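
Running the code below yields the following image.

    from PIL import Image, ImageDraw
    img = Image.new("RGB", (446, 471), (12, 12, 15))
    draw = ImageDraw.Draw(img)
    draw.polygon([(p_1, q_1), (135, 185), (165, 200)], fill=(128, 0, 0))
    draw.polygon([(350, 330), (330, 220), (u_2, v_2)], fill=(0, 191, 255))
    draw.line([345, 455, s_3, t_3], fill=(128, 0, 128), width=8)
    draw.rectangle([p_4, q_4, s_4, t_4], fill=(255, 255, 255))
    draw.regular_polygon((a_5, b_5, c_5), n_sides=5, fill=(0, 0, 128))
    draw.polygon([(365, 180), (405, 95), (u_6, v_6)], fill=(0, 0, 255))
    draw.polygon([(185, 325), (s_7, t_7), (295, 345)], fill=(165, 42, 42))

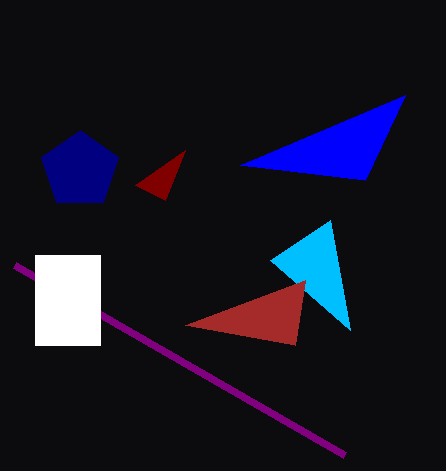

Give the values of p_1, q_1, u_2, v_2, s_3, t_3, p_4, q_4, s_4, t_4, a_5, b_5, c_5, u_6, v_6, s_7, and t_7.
p_1 = 185, q_1 = 150, u_2 = 270, v_2 = 260, s_3 = 15, t_3 = 265, p_4 = 35, q_4 = 255, s_4 = 100, t_4 = 345, a_5 = 80, b_5 = 170, c_5 = 40, u_6 = 240, v_6 = 165, s_7 = 305, t_7 = 280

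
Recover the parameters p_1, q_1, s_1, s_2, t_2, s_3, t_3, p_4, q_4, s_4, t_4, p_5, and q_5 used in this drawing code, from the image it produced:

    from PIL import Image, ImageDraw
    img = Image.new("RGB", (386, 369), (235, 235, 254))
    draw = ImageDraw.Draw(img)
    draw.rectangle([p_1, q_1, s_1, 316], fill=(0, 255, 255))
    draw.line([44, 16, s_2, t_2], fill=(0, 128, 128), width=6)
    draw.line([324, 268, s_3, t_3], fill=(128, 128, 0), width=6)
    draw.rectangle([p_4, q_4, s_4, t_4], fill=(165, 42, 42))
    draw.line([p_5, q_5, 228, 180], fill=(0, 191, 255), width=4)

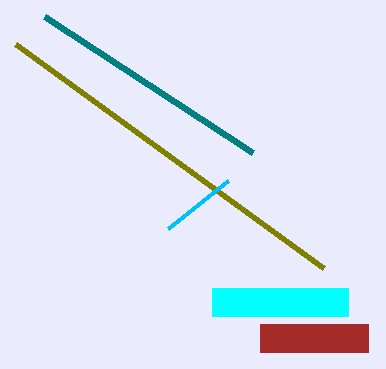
p_1 = 212
q_1 = 288
s_1 = 348
s_2 = 252
t_2 = 152
s_3 = 16
t_3 = 44
p_4 = 260
q_4 = 324
s_4 = 368
t_4 = 352
p_5 = 168
q_5 = 228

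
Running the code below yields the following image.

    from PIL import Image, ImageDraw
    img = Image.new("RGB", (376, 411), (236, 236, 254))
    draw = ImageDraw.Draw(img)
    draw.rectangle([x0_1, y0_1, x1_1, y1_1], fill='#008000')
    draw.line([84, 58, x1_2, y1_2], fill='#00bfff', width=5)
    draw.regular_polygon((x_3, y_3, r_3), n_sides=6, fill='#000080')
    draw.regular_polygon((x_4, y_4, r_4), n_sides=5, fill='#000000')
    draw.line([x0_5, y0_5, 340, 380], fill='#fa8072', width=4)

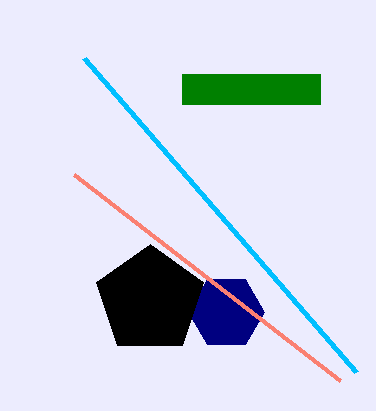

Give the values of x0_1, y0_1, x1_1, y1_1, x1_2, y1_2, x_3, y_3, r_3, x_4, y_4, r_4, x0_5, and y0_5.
x0_1 = 182; y0_1 = 74; x1_1 = 320; y1_1 = 104; x1_2 = 356; y1_2 = 372; x_3 = 226; y_3 = 312; r_3 = 38; x_4 = 150; y_4 = 300; r_4 = 56; x0_5 = 74; y0_5 = 174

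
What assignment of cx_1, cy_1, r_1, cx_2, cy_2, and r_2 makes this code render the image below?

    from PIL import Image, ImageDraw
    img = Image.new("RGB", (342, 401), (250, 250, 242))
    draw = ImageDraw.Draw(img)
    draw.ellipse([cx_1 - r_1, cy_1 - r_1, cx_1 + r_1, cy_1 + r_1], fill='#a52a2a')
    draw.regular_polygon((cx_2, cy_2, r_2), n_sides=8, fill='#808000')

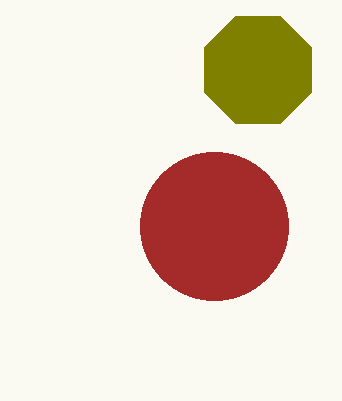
cx_1 = 214, cy_1 = 226, r_1 = 74, cx_2 = 258, cy_2 = 70, r_2 = 58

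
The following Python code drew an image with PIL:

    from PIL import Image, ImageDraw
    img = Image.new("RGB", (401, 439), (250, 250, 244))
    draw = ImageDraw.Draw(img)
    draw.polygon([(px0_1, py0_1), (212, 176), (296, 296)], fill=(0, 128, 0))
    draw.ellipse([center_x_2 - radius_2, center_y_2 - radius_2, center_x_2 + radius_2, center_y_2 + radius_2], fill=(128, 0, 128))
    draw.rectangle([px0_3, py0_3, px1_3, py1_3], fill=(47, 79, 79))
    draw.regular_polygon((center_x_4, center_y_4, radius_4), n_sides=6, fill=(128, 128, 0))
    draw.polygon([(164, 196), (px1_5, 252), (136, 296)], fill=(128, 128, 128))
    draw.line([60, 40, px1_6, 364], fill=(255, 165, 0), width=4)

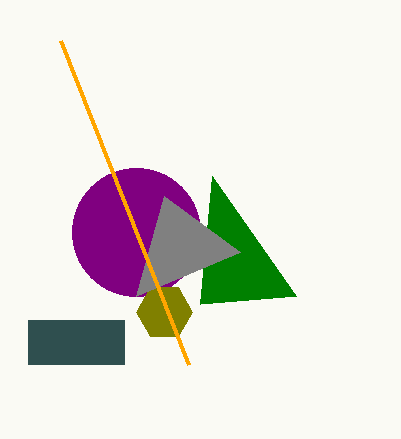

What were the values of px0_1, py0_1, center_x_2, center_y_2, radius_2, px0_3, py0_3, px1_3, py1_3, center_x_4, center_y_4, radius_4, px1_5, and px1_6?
px0_1 = 200; py0_1 = 304; center_x_2 = 136; center_y_2 = 232; radius_2 = 64; px0_3 = 28; py0_3 = 320; px1_3 = 124; py1_3 = 364; center_x_4 = 164; center_y_4 = 312; radius_4 = 28; px1_5 = 240; px1_6 = 188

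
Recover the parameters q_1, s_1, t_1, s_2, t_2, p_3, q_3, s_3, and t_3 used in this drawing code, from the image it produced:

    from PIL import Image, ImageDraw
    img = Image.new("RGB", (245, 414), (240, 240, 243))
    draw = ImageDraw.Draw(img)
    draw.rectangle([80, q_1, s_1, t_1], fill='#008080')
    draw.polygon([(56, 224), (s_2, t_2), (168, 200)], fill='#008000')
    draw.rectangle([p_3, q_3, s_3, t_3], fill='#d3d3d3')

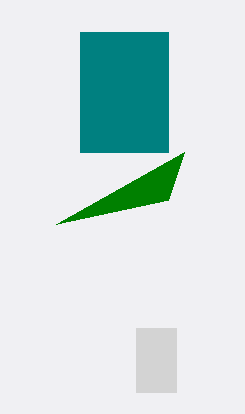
q_1 = 32; s_1 = 168; t_1 = 152; s_2 = 184; t_2 = 152; p_3 = 136; q_3 = 328; s_3 = 176; t_3 = 392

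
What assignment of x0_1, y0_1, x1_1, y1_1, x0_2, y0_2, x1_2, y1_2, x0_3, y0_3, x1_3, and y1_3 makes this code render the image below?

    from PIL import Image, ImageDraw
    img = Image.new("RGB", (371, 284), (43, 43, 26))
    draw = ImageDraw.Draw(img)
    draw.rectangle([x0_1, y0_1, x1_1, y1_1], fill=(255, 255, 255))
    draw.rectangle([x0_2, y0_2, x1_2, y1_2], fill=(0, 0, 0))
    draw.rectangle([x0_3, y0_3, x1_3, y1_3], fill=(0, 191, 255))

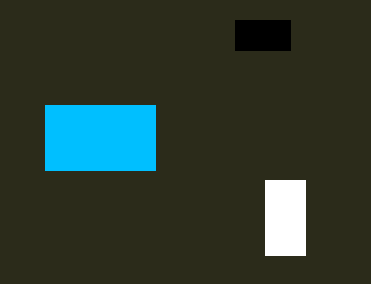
x0_1 = 265, y0_1 = 180, x1_1 = 305, y1_1 = 255, x0_2 = 235, y0_2 = 20, x1_2 = 290, y1_2 = 50, x0_3 = 45, y0_3 = 105, x1_3 = 155, y1_3 = 170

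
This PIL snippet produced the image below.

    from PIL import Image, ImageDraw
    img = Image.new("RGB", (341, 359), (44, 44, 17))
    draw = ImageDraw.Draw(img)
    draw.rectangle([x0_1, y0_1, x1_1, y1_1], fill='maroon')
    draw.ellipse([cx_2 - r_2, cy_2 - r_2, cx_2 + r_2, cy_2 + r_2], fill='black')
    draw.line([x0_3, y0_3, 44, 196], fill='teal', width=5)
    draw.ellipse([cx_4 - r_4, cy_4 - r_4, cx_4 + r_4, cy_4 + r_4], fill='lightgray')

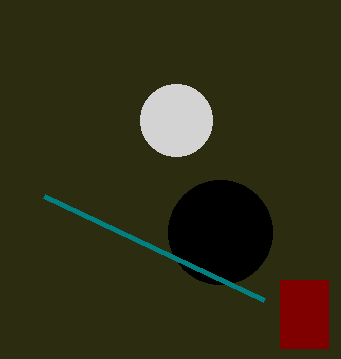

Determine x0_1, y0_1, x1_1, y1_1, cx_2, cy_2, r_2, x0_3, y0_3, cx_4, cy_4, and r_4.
x0_1 = 280; y0_1 = 280; x1_1 = 328; y1_1 = 348; cx_2 = 220; cy_2 = 232; r_2 = 52; x0_3 = 264; y0_3 = 300; cx_4 = 176; cy_4 = 120; r_4 = 36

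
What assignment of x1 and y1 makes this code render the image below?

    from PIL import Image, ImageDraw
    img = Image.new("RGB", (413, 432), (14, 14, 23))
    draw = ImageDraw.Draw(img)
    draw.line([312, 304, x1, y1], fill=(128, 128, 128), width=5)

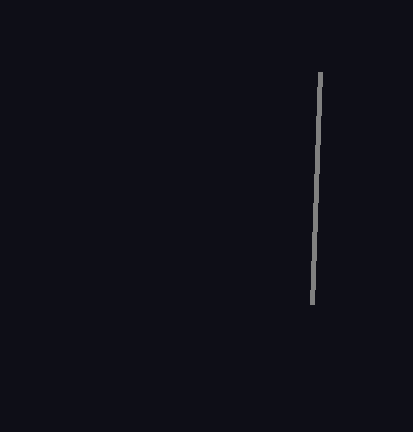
x1 = 320
y1 = 72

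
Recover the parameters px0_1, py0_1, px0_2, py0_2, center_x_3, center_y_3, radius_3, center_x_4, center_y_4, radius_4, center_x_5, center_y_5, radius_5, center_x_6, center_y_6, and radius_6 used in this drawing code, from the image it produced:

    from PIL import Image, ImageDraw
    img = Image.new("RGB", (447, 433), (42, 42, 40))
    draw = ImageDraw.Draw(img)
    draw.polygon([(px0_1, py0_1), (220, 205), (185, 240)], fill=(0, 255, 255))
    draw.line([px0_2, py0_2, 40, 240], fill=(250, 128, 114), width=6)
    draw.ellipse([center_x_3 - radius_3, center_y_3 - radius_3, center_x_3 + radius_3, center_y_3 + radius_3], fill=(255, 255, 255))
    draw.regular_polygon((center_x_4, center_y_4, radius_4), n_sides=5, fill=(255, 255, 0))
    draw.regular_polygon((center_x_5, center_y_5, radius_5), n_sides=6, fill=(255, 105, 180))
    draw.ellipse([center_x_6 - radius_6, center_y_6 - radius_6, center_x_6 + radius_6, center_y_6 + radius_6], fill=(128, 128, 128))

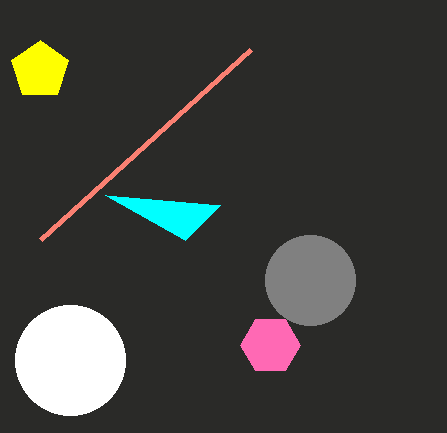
px0_1 = 105, py0_1 = 195, px0_2 = 250, py0_2 = 50, center_x_3 = 70, center_y_3 = 360, radius_3 = 55, center_x_4 = 40, center_y_4 = 70, radius_4 = 30, center_x_5 = 270, center_y_5 = 345, radius_5 = 30, center_x_6 = 310, center_y_6 = 280, radius_6 = 45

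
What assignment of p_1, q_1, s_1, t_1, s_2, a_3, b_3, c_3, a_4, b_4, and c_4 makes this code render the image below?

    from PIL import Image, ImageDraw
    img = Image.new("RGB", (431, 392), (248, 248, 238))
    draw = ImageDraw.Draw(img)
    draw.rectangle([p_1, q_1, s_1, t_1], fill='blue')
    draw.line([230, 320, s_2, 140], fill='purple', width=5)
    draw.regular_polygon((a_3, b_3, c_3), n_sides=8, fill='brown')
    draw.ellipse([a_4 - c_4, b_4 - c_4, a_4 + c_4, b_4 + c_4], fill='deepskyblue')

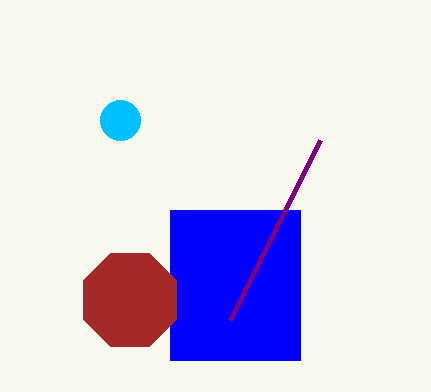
p_1 = 170
q_1 = 210
s_1 = 300
t_1 = 360
s_2 = 320
a_3 = 130
b_3 = 300
c_3 = 50
a_4 = 120
b_4 = 120
c_4 = 20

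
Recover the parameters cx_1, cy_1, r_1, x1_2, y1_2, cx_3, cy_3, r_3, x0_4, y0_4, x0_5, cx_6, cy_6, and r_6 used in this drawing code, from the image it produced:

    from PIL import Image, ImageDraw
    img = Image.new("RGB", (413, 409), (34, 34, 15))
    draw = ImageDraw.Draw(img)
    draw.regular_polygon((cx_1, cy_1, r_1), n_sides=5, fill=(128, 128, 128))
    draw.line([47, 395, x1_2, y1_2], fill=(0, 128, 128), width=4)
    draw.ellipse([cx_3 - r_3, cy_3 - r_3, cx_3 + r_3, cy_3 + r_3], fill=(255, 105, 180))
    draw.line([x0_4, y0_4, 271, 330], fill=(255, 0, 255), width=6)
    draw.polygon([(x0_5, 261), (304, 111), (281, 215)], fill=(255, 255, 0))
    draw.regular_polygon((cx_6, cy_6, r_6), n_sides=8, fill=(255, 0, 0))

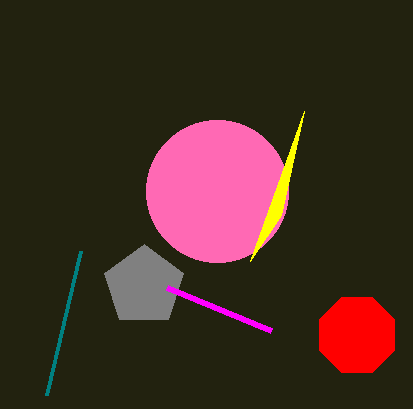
cx_1 = 144, cy_1 = 286, r_1 = 42, x1_2 = 81, y1_2 = 251, cx_3 = 217, cy_3 = 191, r_3 = 71, x0_4 = 167, y0_4 = 287, x0_5 = 250, cx_6 = 357, cy_6 = 335, r_6 = 41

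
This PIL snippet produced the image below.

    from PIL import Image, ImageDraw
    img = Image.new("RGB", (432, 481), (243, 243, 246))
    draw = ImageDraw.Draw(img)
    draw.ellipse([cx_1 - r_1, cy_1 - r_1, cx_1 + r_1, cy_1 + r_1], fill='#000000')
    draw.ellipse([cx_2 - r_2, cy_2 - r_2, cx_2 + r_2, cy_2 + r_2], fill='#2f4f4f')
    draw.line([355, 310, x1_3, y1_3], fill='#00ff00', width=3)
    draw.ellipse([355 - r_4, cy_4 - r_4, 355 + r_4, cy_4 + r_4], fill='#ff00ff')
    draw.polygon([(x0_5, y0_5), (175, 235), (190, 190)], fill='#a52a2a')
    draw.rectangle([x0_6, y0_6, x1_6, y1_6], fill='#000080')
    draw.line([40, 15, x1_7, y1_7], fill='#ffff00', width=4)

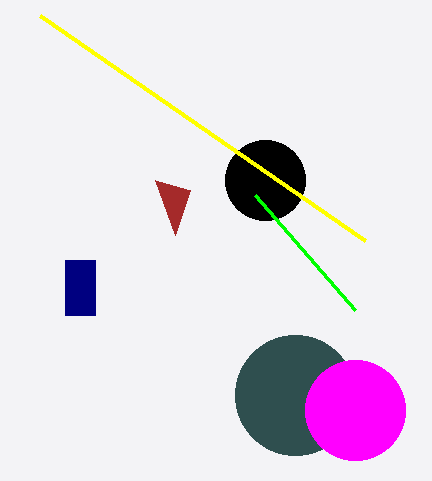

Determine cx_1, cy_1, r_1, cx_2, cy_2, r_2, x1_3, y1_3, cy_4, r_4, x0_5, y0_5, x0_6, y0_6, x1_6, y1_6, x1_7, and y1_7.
cx_1 = 265, cy_1 = 180, r_1 = 40, cx_2 = 295, cy_2 = 395, r_2 = 60, x1_3 = 255, y1_3 = 195, cy_4 = 410, r_4 = 50, x0_5 = 155, y0_5 = 180, x0_6 = 65, y0_6 = 260, x1_6 = 95, y1_6 = 315, x1_7 = 365, y1_7 = 240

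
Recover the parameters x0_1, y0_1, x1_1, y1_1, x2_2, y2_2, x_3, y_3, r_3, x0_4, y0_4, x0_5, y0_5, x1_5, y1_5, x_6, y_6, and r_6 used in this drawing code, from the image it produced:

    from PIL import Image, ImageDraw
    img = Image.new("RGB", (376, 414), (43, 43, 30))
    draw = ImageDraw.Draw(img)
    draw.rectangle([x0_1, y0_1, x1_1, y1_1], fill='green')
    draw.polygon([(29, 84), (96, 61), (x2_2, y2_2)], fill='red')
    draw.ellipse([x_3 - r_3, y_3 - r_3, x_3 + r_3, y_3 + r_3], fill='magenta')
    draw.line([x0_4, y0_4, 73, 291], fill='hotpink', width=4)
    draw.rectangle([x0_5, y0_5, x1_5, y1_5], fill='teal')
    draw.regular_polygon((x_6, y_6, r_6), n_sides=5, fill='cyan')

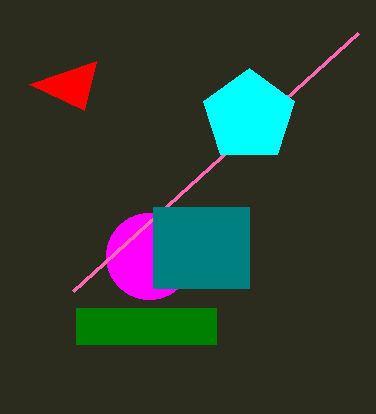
x0_1 = 76; y0_1 = 308; x1_1 = 216; y1_1 = 344; x2_2 = 84; y2_2 = 110; x_3 = 149; y_3 = 256; r_3 = 43; x0_4 = 358; y0_4 = 33; x0_5 = 153; y0_5 = 207; x1_5 = 249; y1_5 = 288; x_6 = 249; y_6 = 116; r_6 = 48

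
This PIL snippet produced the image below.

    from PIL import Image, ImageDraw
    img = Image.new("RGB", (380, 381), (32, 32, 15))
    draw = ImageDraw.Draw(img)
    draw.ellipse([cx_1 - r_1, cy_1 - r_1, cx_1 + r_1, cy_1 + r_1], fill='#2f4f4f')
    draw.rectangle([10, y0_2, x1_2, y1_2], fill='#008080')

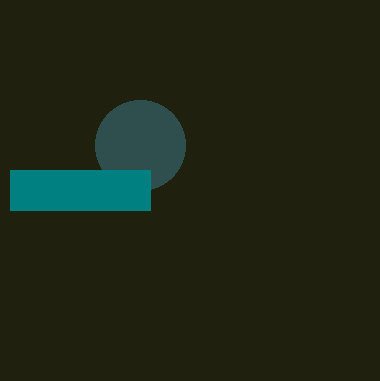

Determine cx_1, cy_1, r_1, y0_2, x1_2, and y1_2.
cx_1 = 140; cy_1 = 145; r_1 = 45; y0_2 = 170; x1_2 = 150; y1_2 = 210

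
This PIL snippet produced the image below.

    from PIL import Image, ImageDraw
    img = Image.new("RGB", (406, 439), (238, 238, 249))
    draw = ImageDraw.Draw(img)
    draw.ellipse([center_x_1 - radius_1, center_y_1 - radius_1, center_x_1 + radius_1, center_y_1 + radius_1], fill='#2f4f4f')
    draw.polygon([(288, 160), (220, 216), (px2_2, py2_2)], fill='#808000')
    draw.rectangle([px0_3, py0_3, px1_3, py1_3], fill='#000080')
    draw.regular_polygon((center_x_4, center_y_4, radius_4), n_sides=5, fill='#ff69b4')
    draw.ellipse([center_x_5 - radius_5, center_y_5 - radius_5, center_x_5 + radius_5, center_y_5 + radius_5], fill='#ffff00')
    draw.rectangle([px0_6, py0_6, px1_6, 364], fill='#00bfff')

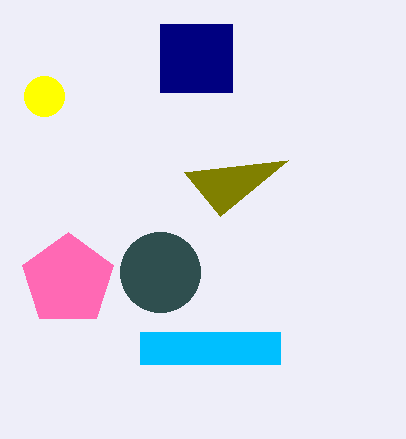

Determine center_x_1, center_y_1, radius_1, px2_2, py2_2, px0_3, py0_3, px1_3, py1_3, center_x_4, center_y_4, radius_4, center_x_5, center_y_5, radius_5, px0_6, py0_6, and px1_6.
center_x_1 = 160, center_y_1 = 272, radius_1 = 40, px2_2 = 184, py2_2 = 172, px0_3 = 160, py0_3 = 24, px1_3 = 232, py1_3 = 92, center_x_4 = 68, center_y_4 = 280, radius_4 = 48, center_x_5 = 44, center_y_5 = 96, radius_5 = 20, px0_6 = 140, py0_6 = 332, px1_6 = 280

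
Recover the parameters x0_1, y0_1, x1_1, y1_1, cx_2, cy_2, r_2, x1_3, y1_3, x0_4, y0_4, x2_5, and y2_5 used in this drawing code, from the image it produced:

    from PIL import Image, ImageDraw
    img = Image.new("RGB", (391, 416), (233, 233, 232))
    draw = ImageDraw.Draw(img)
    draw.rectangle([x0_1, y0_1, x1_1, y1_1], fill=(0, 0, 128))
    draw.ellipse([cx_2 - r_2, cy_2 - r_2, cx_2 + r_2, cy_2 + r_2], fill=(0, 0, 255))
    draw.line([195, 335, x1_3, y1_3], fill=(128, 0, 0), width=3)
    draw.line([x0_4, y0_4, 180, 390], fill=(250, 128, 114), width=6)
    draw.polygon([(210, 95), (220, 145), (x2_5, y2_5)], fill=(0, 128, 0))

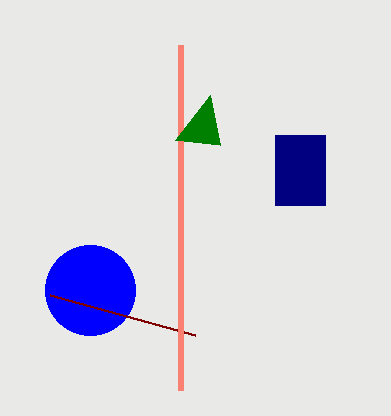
x0_1 = 275, y0_1 = 135, x1_1 = 325, y1_1 = 205, cx_2 = 90, cy_2 = 290, r_2 = 45, x1_3 = 50, y1_3 = 295, x0_4 = 180, y0_4 = 45, x2_5 = 175, y2_5 = 140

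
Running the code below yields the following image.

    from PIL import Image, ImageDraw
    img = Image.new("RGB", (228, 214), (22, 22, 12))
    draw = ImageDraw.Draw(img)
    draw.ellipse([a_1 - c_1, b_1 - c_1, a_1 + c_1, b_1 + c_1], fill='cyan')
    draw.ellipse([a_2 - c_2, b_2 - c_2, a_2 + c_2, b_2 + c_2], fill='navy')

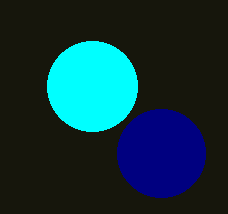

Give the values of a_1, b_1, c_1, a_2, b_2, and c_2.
a_1 = 92, b_1 = 86, c_1 = 45, a_2 = 161, b_2 = 153, c_2 = 44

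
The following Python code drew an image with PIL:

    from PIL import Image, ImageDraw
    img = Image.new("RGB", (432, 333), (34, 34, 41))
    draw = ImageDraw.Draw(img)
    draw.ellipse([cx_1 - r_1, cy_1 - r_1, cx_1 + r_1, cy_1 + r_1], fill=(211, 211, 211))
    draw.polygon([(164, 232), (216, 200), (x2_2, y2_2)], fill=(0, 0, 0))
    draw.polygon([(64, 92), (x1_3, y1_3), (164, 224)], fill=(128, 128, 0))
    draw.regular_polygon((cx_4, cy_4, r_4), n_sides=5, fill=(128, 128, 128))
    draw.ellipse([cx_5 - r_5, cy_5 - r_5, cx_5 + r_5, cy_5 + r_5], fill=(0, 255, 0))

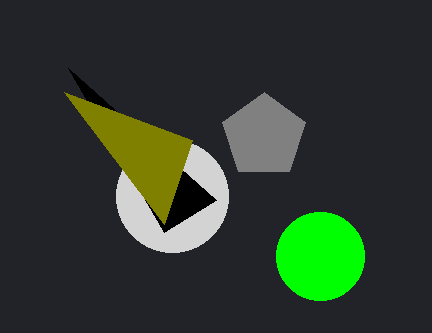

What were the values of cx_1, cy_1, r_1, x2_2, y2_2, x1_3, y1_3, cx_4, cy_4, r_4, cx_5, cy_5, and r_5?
cx_1 = 172; cy_1 = 196; r_1 = 56; x2_2 = 68; y2_2 = 68; x1_3 = 192; y1_3 = 140; cx_4 = 264; cy_4 = 136; r_4 = 44; cx_5 = 320; cy_5 = 256; r_5 = 44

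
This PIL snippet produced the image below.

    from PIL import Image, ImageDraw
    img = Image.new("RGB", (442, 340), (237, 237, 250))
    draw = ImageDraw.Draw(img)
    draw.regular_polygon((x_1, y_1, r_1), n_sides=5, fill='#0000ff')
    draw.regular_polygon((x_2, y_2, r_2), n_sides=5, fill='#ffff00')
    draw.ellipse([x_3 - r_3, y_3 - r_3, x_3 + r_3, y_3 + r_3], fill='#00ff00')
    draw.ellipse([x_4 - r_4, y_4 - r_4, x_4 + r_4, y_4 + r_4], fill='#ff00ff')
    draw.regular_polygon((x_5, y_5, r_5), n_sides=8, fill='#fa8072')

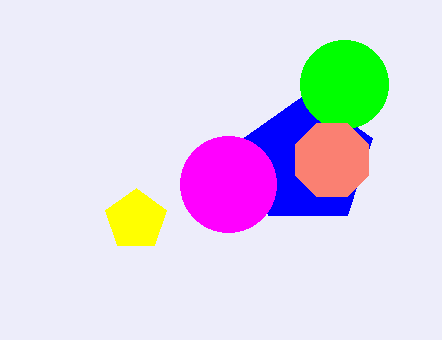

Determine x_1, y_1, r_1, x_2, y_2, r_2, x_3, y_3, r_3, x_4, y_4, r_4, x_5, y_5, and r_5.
x_1 = 308; y_1 = 160; r_1 = 68; x_2 = 136; y_2 = 220; r_2 = 32; x_3 = 344; y_3 = 84; r_3 = 44; x_4 = 228; y_4 = 184; r_4 = 48; x_5 = 332; y_5 = 160; r_5 = 40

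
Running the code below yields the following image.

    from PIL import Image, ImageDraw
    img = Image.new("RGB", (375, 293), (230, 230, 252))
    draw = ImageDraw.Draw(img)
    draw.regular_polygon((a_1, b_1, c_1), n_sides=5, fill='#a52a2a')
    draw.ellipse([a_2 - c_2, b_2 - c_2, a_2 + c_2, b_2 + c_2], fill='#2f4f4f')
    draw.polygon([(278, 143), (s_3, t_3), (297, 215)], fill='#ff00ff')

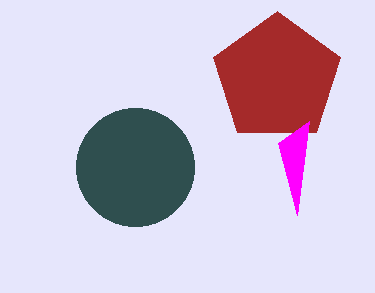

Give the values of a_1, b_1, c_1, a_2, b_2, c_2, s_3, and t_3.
a_1 = 277
b_1 = 78
c_1 = 67
a_2 = 135
b_2 = 167
c_2 = 59
s_3 = 309
t_3 = 121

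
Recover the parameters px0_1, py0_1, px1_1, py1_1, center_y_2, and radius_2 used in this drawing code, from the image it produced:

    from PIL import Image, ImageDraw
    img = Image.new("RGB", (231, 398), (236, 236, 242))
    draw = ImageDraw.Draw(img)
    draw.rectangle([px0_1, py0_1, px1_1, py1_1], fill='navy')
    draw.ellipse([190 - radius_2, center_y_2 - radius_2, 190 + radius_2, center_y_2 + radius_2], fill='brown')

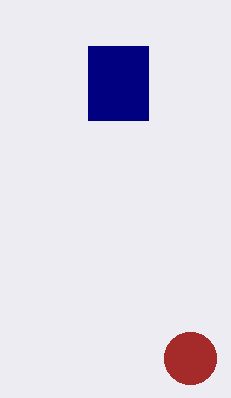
px0_1 = 88, py0_1 = 46, px1_1 = 148, py1_1 = 120, center_y_2 = 358, radius_2 = 26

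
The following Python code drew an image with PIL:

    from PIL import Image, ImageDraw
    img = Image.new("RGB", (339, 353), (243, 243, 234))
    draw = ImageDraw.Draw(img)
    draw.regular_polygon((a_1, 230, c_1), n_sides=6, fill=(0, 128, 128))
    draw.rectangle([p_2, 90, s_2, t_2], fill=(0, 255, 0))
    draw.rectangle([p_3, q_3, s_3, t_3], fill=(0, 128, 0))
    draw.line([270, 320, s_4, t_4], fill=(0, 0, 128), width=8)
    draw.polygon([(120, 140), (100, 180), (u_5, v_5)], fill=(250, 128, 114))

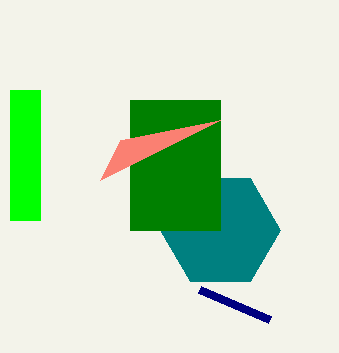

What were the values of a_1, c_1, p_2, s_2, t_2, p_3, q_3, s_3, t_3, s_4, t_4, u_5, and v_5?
a_1 = 220; c_1 = 60; p_2 = 10; s_2 = 40; t_2 = 220; p_3 = 130; q_3 = 100; s_3 = 220; t_3 = 230; s_4 = 200; t_4 = 290; u_5 = 220; v_5 = 120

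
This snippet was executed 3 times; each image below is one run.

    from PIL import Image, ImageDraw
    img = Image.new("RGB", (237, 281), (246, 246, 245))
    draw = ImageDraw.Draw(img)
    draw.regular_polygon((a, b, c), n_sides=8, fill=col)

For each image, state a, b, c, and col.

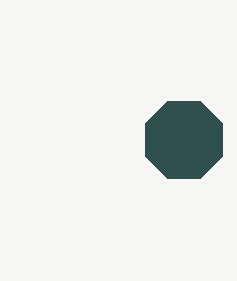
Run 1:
a = 184, b = 140, c = 42, col = 'darkslategray'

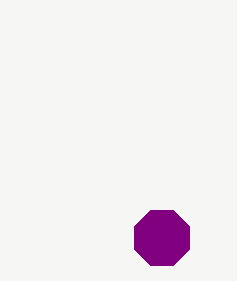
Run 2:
a = 162; b = 238; c = 30; col = 'purple'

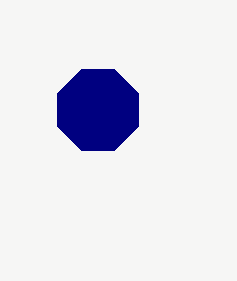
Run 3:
a = 98; b = 110; c = 44; col = 'navy'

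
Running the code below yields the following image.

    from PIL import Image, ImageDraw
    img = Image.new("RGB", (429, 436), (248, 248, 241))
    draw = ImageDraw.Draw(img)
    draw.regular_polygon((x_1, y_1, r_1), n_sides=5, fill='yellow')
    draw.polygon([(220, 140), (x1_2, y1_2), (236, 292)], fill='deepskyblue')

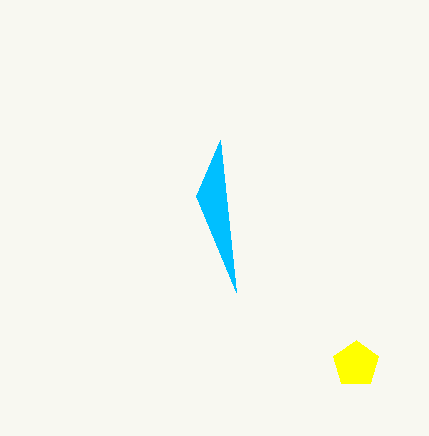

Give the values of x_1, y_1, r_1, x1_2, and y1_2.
x_1 = 356; y_1 = 364; r_1 = 24; x1_2 = 196; y1_2 = 196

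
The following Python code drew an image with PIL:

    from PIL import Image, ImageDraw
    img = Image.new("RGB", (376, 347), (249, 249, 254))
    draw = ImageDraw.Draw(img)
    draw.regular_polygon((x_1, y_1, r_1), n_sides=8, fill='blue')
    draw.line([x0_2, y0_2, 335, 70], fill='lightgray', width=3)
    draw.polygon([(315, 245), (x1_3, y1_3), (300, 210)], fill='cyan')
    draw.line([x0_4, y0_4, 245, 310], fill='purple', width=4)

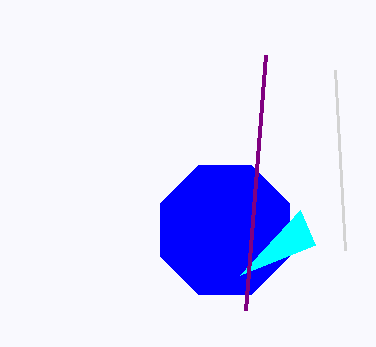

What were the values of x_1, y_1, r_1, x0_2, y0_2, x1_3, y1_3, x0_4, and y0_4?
x_1 = 225; y_1 = 230; r_1 = 70; x0_2 = 345; y0_2 = 250; x1_3 = 240; y1_3 = 275; x0_4 = 265; y0_4 = 55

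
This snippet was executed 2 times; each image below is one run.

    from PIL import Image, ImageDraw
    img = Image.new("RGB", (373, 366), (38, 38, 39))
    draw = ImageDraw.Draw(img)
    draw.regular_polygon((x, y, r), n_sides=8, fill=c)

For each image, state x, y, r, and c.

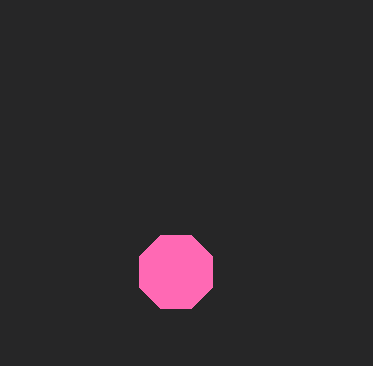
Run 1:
x = 176
y = 272
r = 40
c = 'hotpink'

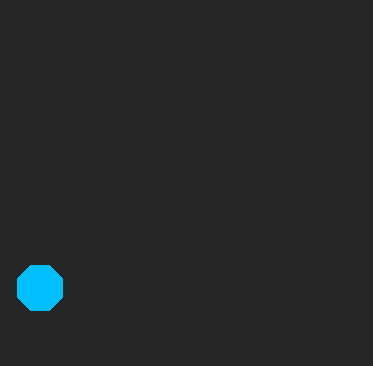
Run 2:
x = 40, y = 288, r = 24, c = 'deepskyblue'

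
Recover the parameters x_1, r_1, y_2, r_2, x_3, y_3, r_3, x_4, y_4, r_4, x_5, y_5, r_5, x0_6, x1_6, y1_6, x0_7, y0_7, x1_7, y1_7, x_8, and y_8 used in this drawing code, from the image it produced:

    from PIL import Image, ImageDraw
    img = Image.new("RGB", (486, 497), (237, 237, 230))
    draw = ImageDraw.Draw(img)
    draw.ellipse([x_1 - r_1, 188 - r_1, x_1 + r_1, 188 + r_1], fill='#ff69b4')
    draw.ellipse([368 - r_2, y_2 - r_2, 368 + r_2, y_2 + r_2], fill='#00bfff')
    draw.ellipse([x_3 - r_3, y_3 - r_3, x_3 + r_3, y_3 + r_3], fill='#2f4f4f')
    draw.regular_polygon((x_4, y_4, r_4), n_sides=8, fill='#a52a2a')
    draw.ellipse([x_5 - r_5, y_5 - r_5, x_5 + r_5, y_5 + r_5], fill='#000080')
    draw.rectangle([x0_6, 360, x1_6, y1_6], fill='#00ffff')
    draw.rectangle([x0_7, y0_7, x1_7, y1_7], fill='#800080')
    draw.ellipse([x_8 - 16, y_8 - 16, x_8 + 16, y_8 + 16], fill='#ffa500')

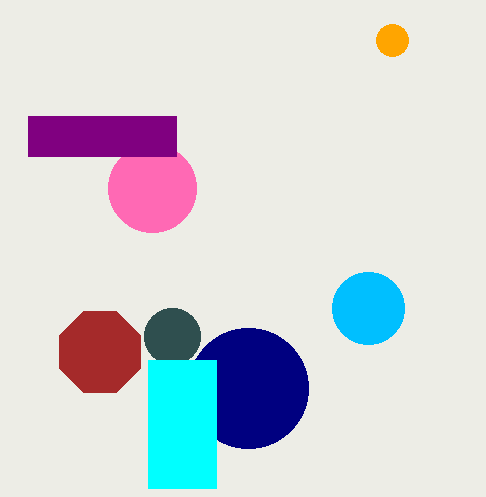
x_1 = 152, r_1 = 44, y_2 = 308, r_2 = 36, x_3 = 172, y_3 = 336, r_3 = 28, x_4 = 100, y_4 = 352, r_4 = 44, x_5 = 248, y_5 = 388, r_5 = 60, x0_6 = 148, x1_6 = 216, y1_6 = 488, x0_7 = 28, y0_7 = 116, x1_7 = 176, y1_7 = 156, x_8 = 392, y_8 = 40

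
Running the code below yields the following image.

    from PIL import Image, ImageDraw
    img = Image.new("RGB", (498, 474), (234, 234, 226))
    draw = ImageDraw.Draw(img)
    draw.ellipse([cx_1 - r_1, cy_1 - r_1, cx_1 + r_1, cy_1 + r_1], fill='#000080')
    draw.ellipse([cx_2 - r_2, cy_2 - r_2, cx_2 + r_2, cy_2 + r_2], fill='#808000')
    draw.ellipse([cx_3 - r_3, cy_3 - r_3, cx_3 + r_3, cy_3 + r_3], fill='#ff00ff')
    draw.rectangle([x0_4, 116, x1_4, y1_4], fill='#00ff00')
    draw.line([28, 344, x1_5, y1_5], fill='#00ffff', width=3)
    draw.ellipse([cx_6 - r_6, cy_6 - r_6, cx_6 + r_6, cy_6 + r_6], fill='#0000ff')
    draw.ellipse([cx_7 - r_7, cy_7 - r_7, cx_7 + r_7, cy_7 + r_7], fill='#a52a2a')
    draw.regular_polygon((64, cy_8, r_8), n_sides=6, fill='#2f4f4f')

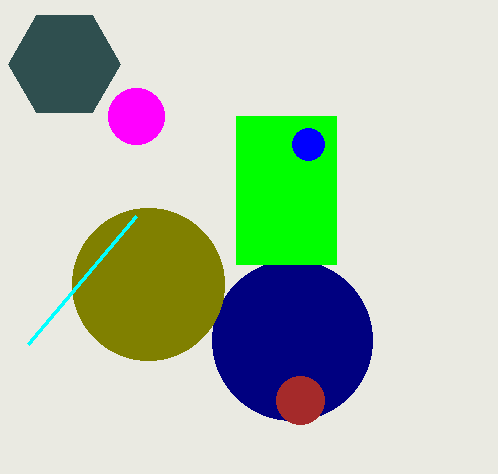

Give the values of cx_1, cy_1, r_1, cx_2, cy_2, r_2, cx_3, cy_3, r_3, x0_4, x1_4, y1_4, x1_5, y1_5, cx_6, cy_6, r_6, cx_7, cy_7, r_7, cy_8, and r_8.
cx_1 = 292
cy_1 = 340
r_1 = 80
cx_2 = 148
cy_2 = 284
r_2 = 76
cx_3 = 136
cy_3 = 116
r_3 = 28
x0_4 = 236
x1_4 = 336
y1_4 = 264
x1_5 = 136
y1_5 = 216
cx_6 = 308
cy_6 = 144
r_6 = 16
cx_7 = 300
cy_7 = 400
r_7 = 24
cy_8 = 64
r_8 = 56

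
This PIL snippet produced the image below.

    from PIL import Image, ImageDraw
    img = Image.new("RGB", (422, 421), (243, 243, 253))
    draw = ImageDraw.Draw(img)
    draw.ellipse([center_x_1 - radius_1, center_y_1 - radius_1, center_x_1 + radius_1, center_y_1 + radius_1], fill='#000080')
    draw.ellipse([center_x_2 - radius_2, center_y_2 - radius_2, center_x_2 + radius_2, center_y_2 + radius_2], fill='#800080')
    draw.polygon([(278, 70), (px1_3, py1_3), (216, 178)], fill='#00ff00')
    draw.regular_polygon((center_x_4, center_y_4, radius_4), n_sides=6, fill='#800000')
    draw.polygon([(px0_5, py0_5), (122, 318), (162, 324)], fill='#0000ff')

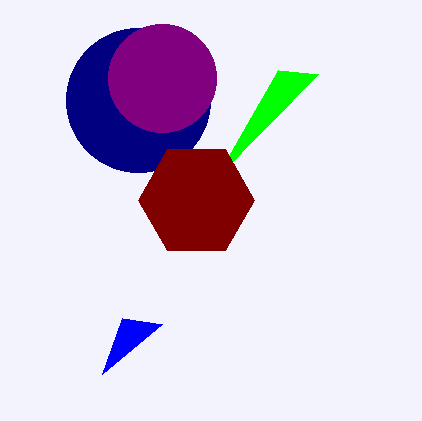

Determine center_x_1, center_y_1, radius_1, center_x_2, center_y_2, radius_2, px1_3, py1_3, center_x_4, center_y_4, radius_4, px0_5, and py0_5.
center_x_1 = 138, center_y_1 = 100, radius_1 = 72, center_x_2 = 162, center_y_2 = 78, radius_2 = 54, px1_3 = 318, py1_3 = 74, center_x_4 = 196, center_y_4 = 200, radius_4 = 58, px0_5 = 102, py0_5 = 374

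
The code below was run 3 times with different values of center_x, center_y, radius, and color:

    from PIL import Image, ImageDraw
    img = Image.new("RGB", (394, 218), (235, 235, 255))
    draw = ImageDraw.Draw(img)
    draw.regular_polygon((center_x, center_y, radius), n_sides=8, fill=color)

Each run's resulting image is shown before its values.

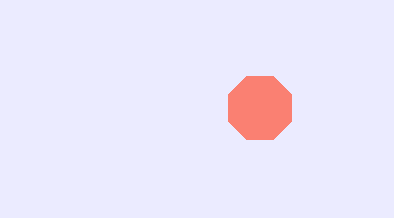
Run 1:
center_x = 260, center_y = 108, radius = 34, color = 'salmon'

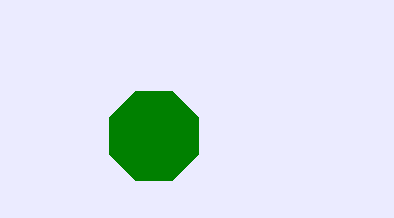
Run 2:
center_x = 154; center_y = 136; radius = 48; color = 'green'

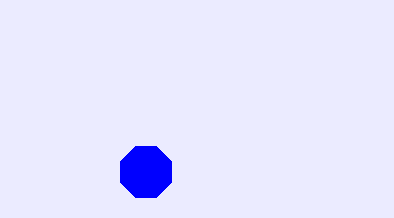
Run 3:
center_x = 146, center_y = 172, radius = 28, color = 'blue'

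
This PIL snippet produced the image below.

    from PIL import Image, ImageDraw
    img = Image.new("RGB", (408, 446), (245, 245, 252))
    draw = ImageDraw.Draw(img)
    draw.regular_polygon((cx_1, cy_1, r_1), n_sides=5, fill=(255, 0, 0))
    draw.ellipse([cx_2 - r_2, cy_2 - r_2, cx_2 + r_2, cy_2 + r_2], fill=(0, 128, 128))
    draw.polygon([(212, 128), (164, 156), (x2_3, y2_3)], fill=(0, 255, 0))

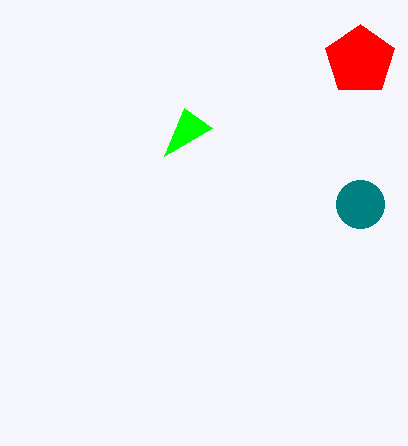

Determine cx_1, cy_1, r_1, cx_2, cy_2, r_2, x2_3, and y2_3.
cx_1 = 360, cy_1 = 60, r_1 = 36, cx_2 = 360, cy_2 = 204, r_2 = 24, x2_3 = 184, y2_3 = 108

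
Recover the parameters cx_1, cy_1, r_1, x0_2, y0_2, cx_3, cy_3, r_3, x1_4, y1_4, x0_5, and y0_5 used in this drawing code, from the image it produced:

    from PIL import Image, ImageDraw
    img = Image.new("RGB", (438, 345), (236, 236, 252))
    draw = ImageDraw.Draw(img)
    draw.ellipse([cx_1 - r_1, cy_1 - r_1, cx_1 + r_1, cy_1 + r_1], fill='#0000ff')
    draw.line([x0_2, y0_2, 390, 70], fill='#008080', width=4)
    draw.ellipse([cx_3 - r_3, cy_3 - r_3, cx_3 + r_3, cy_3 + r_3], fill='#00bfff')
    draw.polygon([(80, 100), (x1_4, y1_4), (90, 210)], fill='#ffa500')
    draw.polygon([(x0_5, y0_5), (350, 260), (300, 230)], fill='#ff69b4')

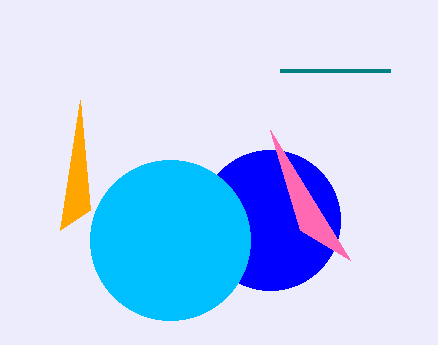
cx_1 = 270, cy_1 = 220, r_1 = 70, x0_2 = 280, y0_2 = 70, cx_3 = 170, cy_3 = 240, r_3 = 80, x1_4 = 60, y1_4 = 230, x0_5 = 270, y0_5 = 130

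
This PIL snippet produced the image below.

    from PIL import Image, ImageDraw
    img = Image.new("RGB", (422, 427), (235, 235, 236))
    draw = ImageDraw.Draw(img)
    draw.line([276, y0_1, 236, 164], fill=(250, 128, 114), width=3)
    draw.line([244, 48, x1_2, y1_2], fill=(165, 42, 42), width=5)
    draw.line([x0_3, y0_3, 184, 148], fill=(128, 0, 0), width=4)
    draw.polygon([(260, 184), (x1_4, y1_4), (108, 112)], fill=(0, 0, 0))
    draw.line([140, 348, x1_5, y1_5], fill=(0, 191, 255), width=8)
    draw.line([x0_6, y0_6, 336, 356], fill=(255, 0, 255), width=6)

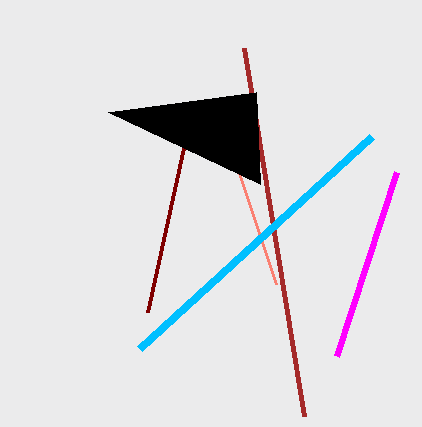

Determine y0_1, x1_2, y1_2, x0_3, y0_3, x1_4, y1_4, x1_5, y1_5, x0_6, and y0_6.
y0_1 = 284
x1_2 = 304
y1_2 = 416
x0_3 = 148
y0_3 = 312
x1_4 = 256
y1_4 = 92
x1_5 = 372
y1_5 = 136
x0_6 = 396
y0_6 = 172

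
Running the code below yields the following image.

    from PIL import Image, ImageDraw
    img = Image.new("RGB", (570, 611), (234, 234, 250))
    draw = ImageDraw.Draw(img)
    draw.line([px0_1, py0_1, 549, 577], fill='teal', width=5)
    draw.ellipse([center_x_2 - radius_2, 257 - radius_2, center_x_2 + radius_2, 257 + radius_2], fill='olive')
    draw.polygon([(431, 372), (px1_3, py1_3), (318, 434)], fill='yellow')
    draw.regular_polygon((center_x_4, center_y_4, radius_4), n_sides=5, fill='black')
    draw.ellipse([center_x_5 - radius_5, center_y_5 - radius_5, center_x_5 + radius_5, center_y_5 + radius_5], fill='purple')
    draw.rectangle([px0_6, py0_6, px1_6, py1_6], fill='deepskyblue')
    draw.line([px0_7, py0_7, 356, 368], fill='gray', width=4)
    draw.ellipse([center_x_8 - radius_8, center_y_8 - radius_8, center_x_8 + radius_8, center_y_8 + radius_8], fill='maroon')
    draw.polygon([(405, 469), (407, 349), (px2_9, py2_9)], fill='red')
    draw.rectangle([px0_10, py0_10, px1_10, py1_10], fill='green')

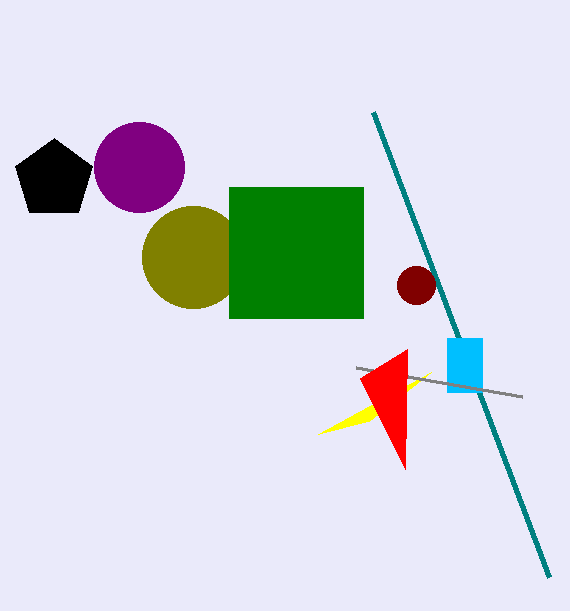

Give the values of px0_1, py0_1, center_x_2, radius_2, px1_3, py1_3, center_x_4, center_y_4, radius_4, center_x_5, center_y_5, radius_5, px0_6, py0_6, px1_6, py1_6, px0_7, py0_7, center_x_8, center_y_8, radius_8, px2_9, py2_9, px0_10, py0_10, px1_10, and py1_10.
px0_1 = 373, py0_1 = 112, center_x_2 = 193, radius_2 = 51, px1_3 = 369, py1_3 = 421, center_x_4 = 54, center_y_4 = 179, radius_4 = 41, center_x_5 = 139, center_y_5 = 167, radius_5 = 45, px0_6 = 447, py0_6 = 338, px1_6 = 482, py1_6 = 392, px0_7 = 522, py0_7 = 397, center_x_8 = 416, center_y_8 = 285, radius_8 = 19, px2_9 = 360, py2_9 = 378, px0_10 = 229, py0_10 = 187, px1_10 = 363, py1_10 = 318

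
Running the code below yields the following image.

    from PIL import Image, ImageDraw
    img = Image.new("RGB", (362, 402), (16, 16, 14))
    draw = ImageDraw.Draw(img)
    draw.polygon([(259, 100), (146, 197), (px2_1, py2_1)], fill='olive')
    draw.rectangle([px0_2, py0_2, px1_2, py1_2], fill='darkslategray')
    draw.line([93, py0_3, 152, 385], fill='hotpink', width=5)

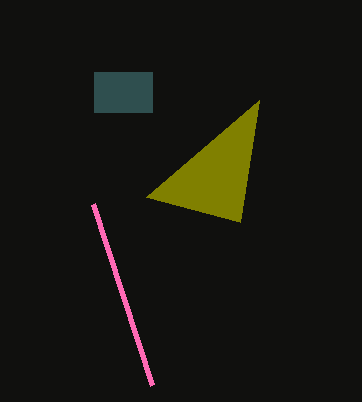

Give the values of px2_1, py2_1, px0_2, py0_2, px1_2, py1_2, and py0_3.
px2_1 = 240, py2_1 = 222, px0_2 = 94, py0_2 = 72, px1_2 = 152, py1_2 = 112, py0_3 = 204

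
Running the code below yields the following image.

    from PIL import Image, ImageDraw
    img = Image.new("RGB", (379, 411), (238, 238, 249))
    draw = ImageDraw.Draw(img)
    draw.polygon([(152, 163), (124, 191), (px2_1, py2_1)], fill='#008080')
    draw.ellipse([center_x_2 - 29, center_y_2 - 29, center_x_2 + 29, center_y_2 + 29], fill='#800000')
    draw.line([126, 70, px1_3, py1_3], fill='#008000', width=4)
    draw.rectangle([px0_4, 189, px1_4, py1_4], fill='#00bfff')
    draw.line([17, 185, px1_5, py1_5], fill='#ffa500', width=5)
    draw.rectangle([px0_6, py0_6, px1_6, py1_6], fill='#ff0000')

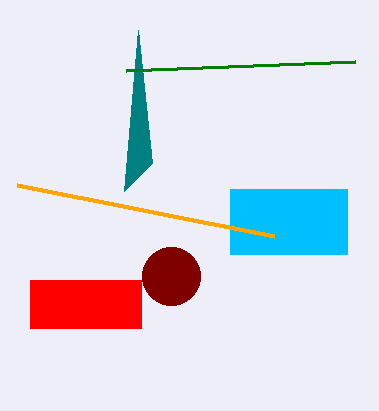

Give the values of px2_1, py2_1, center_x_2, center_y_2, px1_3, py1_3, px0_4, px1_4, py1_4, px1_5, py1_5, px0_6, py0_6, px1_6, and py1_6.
px2_1 = 138
py2_1 = 30
center_x_2 = 171
center_y_2 = 276
px1_3 = 355
py1_3 = 61
px0_4 = 230
px1_4 = 347
py1_4 = 254
px1_5 = 274
py1_5 = 236
px0_6 = 30
py0_6 = 280
px1_6 = 141
py1_6 = 328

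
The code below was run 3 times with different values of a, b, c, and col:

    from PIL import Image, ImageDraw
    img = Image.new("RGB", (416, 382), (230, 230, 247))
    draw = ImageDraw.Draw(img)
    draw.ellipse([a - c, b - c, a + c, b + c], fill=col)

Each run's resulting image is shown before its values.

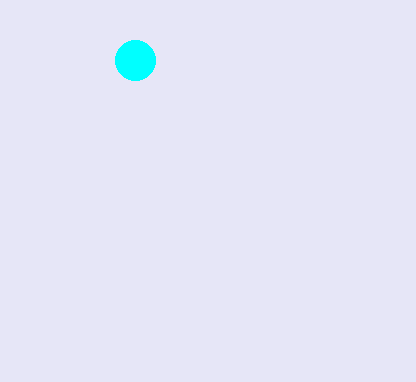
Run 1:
a = 135
b = 60
c = 20
col = 'cyan'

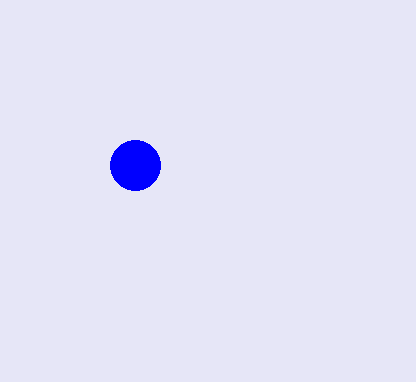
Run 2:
a = 135; b = 165; c = 25; col = 'blue'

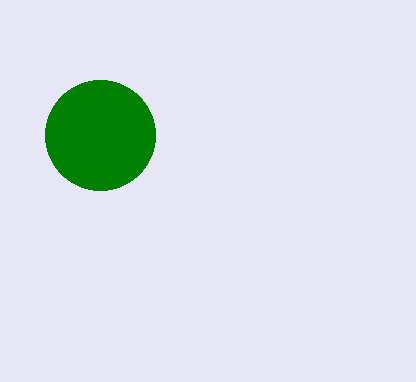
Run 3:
a = 100; b = 135; c = 55; col = 'green'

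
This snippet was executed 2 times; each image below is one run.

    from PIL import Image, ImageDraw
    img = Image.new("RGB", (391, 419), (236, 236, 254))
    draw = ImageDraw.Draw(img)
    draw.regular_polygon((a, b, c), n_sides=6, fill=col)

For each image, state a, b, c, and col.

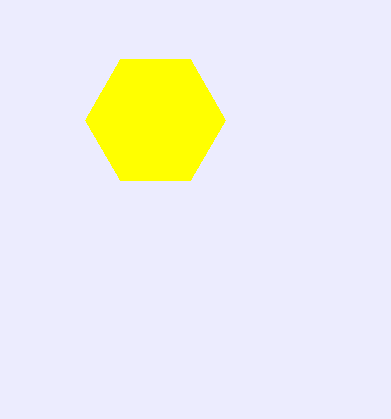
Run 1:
a = 155
b = 120
c = 70
col = 'yellow'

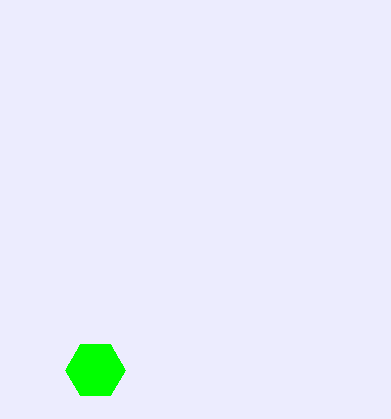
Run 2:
a = 95, b = 370, c = 30, col = 'lime'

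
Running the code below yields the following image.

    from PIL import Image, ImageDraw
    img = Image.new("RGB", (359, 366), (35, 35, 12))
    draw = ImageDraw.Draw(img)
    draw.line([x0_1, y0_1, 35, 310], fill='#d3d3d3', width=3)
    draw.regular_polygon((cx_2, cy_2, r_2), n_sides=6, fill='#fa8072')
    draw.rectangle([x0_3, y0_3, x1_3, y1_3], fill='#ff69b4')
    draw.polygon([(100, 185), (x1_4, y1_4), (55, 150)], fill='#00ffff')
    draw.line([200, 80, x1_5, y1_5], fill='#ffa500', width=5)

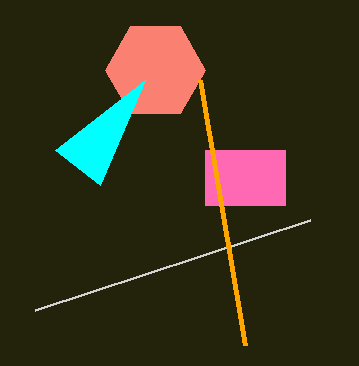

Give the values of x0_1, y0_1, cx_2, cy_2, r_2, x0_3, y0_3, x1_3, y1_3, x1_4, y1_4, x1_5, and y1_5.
x0_1 = 310; y0_1 = 220; cx_2 = 155; cy_2 = 70; r_2 = 50; x0_3 = 205; y0_3 = 150; x1_3 = 285; y1_3 = 205; x1_4 = 145; y1_4 = 80; x1_5 = 245; y1_5 = 345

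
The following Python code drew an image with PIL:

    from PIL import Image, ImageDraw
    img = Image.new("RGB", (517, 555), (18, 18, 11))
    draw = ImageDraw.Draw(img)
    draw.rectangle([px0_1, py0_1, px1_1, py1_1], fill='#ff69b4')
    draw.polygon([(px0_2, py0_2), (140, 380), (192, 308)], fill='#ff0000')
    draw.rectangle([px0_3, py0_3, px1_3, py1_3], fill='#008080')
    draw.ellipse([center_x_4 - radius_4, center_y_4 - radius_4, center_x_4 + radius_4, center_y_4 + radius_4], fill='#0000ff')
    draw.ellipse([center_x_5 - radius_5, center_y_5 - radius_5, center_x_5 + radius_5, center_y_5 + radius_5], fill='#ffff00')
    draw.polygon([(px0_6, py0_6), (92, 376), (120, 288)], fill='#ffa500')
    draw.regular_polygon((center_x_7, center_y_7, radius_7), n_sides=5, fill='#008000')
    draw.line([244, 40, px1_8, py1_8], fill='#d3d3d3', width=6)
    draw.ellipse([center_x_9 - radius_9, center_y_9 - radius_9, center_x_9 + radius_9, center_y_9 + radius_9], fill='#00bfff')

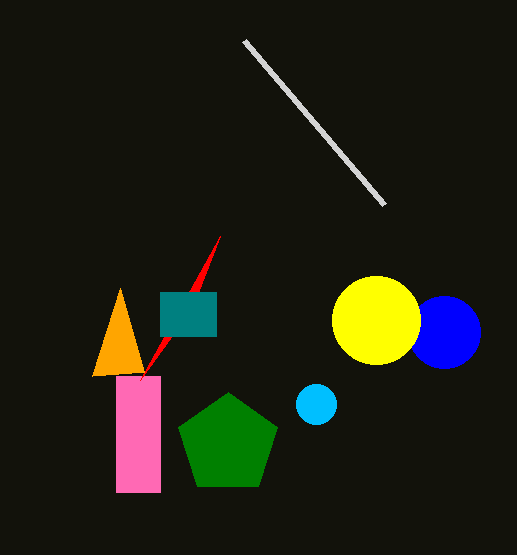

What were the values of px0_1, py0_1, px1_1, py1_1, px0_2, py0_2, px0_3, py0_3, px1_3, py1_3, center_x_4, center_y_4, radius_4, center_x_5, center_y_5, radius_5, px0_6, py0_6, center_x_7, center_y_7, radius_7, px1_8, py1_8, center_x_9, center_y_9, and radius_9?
px0_1 = 116; py0_1 = 376; px1_1 = 160; py1_1 = 492; px0_2 = 220; py0_2 = 236; px0_3 = 160; py0_3 = 292; px1_3 = 216; py1_3 = 336; center_x_4 = 444; center_y_4 = 332; radius_4 = 36; center_x_5 = 376; center_y_5 = 320; radius_5 = 44; px0_6 = 144; py0_6 = 372; center_x_7 = 228; center_y_7 = 444; radius_7 = 52; px1_8 = 384; py1_8 = 204; center_x_9 = 316; center_y_9 = 404; radius_9 = 20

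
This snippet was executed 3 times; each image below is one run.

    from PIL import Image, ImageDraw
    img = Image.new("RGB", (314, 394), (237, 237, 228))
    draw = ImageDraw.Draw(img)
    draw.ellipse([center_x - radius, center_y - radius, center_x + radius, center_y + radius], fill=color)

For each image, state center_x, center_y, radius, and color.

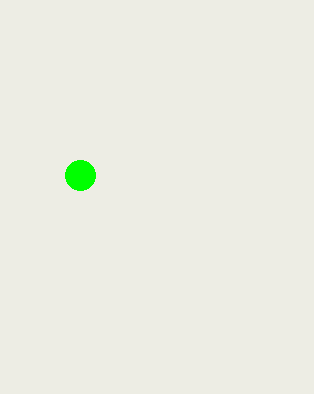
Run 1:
center_x = 80
center_y = 175
radius = 15
color = 'lime'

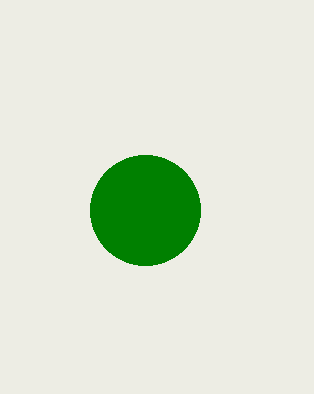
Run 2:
center_x = 145
center_y = 210
radius = 55
color = 'green'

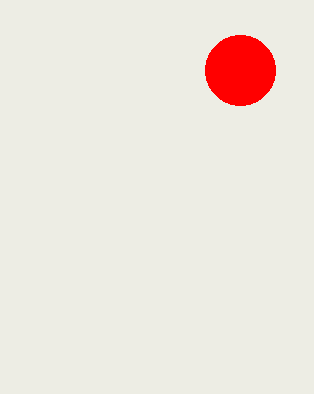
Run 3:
center_x = 240, center_y = 70, radius = 35, color = 'red'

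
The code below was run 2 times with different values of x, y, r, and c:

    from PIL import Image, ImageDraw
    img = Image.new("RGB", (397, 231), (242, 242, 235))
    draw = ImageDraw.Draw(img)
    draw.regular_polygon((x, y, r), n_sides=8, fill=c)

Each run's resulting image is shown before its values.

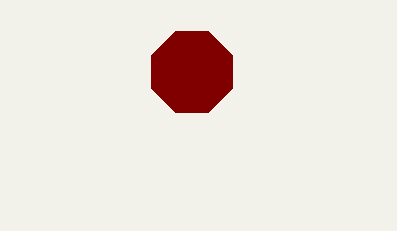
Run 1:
x = 192, y = 72, r = 44, c = 'maroon'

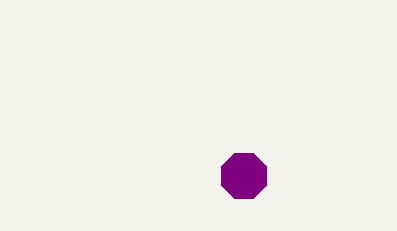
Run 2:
x = 244, y = 176, r = 24, c = 'purple'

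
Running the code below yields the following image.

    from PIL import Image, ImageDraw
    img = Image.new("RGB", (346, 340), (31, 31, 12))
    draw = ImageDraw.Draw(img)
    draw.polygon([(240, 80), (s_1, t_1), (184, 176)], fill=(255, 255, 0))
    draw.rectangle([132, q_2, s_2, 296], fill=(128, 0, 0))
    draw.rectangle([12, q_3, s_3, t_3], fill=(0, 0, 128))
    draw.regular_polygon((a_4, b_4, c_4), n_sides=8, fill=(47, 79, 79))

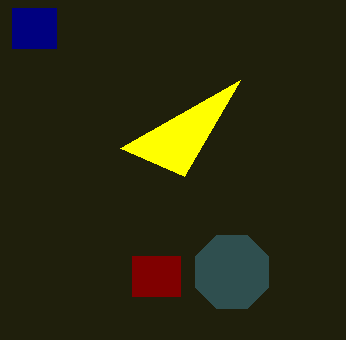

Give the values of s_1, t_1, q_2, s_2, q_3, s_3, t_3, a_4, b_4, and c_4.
s_1 = 120
t_1 = 148
q_2 = 256
s_2 = 180
q_3 = 8
s_3 = 56
t_3 = 48
a_4 = 232
b_4 = 272
c_4 = 40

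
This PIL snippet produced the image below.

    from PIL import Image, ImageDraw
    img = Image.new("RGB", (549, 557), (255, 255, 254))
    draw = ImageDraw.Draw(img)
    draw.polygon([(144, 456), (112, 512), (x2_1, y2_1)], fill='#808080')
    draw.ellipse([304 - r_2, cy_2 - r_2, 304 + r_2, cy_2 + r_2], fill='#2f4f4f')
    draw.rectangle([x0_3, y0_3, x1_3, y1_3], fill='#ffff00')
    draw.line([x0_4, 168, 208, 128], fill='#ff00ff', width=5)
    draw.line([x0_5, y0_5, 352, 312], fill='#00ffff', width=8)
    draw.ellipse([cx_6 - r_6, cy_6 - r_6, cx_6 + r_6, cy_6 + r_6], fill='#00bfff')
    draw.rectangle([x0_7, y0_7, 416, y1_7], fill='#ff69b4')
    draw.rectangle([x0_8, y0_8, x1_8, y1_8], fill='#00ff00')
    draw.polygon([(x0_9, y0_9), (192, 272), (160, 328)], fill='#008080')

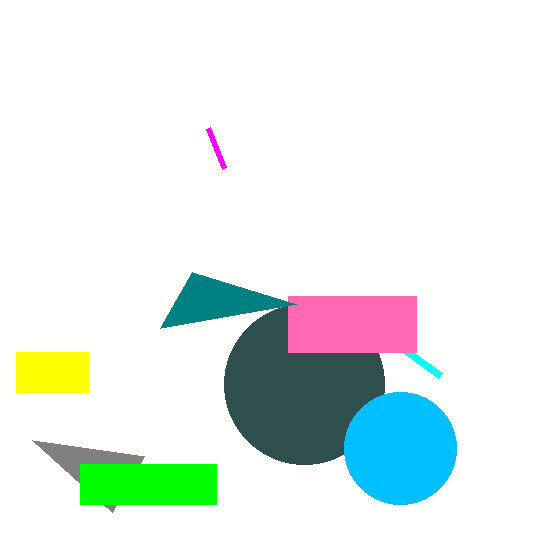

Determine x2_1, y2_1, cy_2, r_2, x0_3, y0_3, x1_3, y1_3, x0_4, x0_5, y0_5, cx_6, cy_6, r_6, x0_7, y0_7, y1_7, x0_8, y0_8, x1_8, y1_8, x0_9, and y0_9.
x2_1 = 32, y2_1 = 440, cy_2 = 384, r_2 = 80, x0_3 = 16, y0_3 = 352, x1_3 = 88, y1_3 = 392, x0_4 = 224, x0_5 = 440, y0_5 = 376, cx_6 = 400, cy_6 = 448, r_6 = 56, x0_7 = 288, y0_7 = 296, y1_7 = 352, x0_8 = 80, y0_8 = 464, x1_8 = 216, y1_8 = 504, x0_9 = 296, y0_9 = 304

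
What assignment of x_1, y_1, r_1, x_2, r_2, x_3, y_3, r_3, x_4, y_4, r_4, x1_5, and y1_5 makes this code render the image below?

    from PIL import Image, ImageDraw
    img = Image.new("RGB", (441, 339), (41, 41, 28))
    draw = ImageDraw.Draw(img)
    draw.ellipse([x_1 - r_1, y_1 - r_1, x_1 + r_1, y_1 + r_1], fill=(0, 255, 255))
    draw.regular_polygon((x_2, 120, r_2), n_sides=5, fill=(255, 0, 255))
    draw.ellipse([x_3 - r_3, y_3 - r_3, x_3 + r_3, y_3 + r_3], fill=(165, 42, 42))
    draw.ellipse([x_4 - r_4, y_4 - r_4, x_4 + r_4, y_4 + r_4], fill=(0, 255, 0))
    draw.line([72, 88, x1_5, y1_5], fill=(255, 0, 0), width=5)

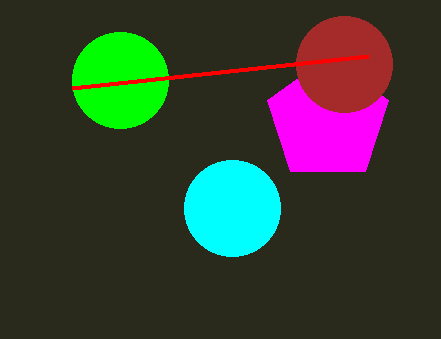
x_1 = 232
y_1 = 208
r_1 = 48
x_2 = 328
r_2 = 64
x_3 = 344
y_3 = 64
r_3 = 48
x_4 = 120
y_4 = 80
r_4 = 48
x1_5 = 368
y1_5 = 56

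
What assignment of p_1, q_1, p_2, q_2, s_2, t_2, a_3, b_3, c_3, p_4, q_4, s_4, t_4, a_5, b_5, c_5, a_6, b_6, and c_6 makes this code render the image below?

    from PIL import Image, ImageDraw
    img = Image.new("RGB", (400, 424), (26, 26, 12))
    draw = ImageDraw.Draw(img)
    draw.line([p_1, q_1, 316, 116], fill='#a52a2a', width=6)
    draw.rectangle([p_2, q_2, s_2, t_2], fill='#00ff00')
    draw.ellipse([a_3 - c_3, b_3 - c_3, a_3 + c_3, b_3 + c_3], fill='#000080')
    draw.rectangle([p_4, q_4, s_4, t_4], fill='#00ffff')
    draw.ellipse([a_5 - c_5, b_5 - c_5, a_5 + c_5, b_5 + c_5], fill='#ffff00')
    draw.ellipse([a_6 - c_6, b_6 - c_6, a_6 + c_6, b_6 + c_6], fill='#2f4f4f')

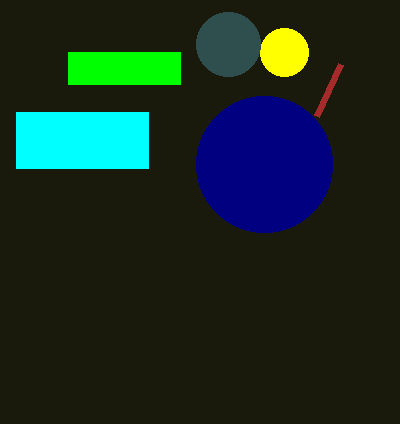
p_1 = 340
q_1 = 64
p_2 = 68
q_2 = 52
s_2 = 180
t_2 = 84
a_3 = 264
b_3 = 164
c_3 = 68
p_4 = 16
q_4 = 112
s_4 = 148
t_4 = 168
a_5 = 284
b_5 = 52
c_5 = 24
a_6 = 228
b_6 = 44
c_6 = 32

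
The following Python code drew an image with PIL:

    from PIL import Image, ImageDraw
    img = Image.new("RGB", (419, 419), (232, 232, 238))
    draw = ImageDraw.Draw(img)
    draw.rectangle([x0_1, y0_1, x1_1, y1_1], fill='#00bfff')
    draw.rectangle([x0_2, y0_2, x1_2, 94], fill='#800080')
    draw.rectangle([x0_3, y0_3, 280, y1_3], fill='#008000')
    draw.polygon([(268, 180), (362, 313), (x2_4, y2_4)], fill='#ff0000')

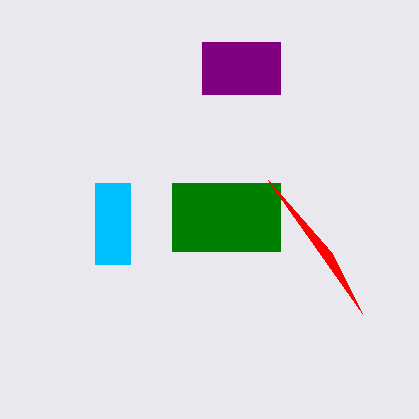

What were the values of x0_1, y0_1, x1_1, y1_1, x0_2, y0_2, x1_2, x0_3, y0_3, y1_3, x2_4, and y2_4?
x0_1 = 95
y0_1 = 183
x1_1 = 130
y1_1 = 264
x0_2 = 202
y0_2 = 42
x1_2 = 280
x0_3 = 172
y0_3 = 183
y1_3 = 251
x2_4 = 331
y2_4 = 252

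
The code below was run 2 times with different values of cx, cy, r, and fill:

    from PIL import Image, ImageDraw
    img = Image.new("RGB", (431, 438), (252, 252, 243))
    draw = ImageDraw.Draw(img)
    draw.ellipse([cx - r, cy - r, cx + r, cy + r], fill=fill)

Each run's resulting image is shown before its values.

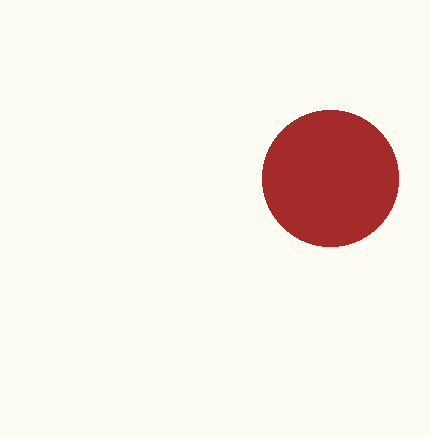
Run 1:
cx = 330; cy = 178; r = 68; fill = 'brown'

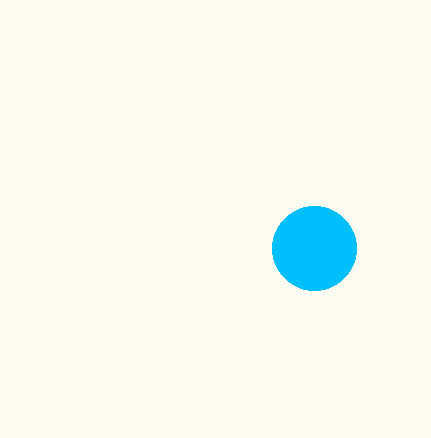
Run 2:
cx = 314, cy = 248, r = 42, fill = 'deepskyblue'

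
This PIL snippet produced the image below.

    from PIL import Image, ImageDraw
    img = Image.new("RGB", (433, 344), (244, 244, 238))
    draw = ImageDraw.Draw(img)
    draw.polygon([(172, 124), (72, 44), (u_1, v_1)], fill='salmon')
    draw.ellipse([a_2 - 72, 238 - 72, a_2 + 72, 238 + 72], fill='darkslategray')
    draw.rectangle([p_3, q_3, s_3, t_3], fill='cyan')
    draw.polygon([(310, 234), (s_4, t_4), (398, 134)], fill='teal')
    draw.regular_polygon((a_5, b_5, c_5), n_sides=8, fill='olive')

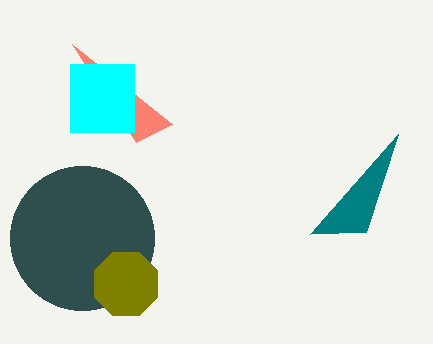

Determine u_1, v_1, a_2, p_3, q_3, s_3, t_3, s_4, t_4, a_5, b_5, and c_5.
u_1 = 136; v_1 = 142; a_2 = 82; p_3 = 70; q_3 = 64; s_3 = 134; t_3 = 132; s_4 = 366; t_4 = 232; a_5 = 126; b_5 = 284; c_5 = 34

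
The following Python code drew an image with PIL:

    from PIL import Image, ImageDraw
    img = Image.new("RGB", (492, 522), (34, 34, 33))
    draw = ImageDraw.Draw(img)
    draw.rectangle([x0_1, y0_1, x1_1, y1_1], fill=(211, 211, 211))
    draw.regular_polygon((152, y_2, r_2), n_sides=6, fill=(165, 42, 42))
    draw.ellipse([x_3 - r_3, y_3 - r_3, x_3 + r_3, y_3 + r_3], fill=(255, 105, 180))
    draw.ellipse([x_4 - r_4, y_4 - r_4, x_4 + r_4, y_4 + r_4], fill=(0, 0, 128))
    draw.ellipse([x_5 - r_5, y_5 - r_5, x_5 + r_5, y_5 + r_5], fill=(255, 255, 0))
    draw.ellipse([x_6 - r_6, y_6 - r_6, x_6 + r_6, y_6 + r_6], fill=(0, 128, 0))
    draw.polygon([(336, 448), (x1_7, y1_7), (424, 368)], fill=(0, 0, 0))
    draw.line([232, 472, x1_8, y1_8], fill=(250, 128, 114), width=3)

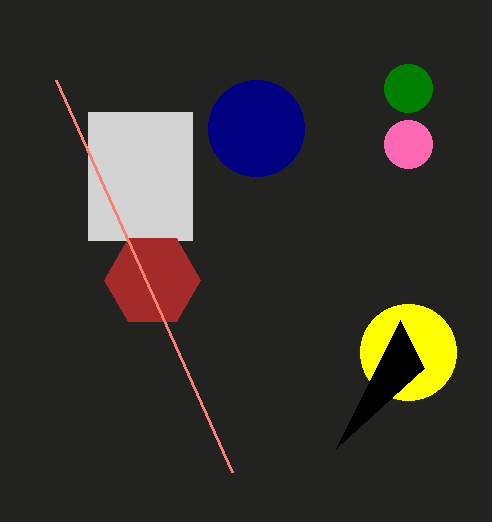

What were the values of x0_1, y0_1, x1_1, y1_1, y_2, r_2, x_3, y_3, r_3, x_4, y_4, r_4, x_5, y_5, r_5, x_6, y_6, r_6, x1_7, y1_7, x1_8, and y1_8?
x0_1 = 88; y0_1 = 112; x1_1 = 192; y1_1 = 240; y_2 = 280; r_2 = 48; x_3 = 408; y_3 = 144; r_3 = 24; x_4 = 256; y_4 = 128; r_4 = 48; x_5 = 408; y_5 = 352; r_5 = 48; x_6 = 408; y_6 = 88; r_6 = 24; x1_7 = 400; y1_7 = 320; x1_8 = 56; y1_8 = 80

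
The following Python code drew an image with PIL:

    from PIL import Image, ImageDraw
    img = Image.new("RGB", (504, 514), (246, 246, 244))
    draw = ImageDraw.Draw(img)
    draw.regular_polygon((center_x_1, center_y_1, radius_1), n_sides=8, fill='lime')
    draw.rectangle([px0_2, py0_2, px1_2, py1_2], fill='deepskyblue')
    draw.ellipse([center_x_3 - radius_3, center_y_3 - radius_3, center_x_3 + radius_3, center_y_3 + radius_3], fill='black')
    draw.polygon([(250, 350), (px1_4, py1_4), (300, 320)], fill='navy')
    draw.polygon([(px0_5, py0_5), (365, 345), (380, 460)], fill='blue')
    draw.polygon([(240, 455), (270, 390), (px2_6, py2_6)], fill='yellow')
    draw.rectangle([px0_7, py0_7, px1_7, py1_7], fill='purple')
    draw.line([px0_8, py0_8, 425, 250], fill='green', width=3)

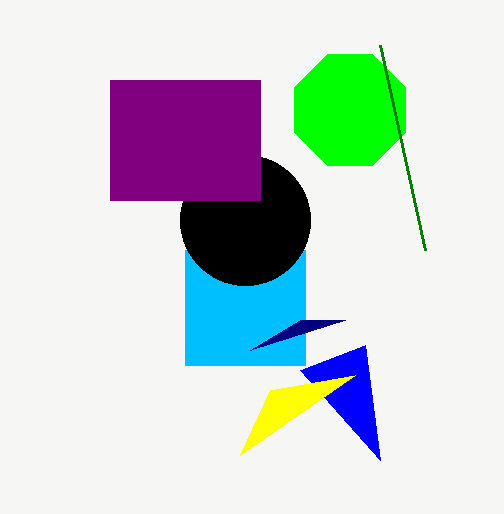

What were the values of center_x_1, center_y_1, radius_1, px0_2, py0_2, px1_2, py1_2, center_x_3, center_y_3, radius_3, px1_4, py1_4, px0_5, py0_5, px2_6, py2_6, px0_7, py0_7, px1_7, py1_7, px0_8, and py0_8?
center_x_1 = 350; center_y_1 = 110; radius_1 = 60; px0_2 = 185; py0_2 = 250; px1_2 = 305; py1_2 = 365; center_x_3 = 245; center_y_3 = 220; radius_3 = 65; px1_4 = 345; py1_4 = 320; px0_5 = 300; py0_5 = 370; px2_6 = 355; py2_6 = 375; px0_7 = 110; py0_7 = 80; px1_7 = 260; py1_7 = 200; px0_8 = 380; py0_8 = 45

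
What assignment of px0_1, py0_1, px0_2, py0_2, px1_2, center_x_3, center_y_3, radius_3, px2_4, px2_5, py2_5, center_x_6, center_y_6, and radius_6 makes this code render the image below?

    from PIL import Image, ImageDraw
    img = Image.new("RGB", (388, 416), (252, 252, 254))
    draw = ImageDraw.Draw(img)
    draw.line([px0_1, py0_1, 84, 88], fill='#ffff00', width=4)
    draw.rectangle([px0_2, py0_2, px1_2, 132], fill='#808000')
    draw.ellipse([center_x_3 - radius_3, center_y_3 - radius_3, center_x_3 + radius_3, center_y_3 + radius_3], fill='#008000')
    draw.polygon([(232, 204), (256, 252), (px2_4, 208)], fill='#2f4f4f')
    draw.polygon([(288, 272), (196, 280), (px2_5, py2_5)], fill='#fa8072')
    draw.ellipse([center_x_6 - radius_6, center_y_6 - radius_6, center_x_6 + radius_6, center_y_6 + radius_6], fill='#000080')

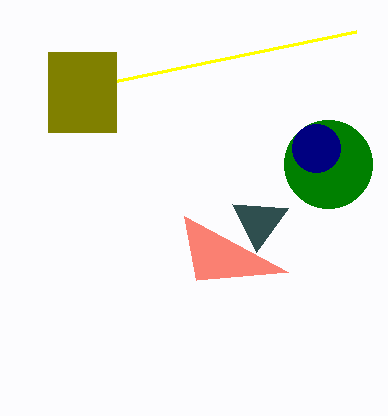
px0_1 = 356
py0_1 = 32
px0_2 = 48
py0_2 = 52
px1_2 = 116
center_x_3 = 328
center_y_3 = 164
radius_3 = 44
px2_4 = 288
px2_5 = 184
py2_5 = 216
center_x_6 = 316
center_y_6 = 148
radius_6 = 24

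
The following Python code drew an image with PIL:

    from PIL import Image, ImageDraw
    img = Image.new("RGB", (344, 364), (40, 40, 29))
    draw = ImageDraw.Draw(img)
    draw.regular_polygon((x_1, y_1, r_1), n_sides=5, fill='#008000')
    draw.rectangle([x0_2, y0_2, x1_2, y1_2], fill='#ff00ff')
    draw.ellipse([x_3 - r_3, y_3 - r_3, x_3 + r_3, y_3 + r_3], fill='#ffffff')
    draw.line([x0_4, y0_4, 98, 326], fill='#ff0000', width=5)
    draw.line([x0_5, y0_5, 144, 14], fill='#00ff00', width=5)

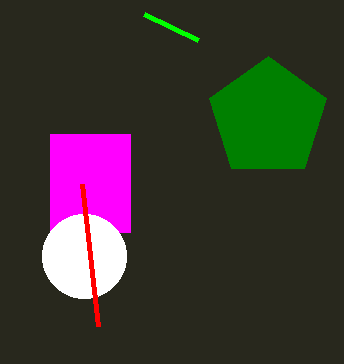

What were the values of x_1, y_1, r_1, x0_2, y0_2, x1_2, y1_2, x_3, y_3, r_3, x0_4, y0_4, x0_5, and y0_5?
x_1 = 268, y_1 = 118, r_1 = 62, x0_2 = 50, y0_2 = 134, x1_2 = 130, y1_2 = 232, x_3 = 84, y_3 = 256, r_3 = 42, x0_4 = 82, y0_4 = 184, x0_5 = 198, y0_5 = 40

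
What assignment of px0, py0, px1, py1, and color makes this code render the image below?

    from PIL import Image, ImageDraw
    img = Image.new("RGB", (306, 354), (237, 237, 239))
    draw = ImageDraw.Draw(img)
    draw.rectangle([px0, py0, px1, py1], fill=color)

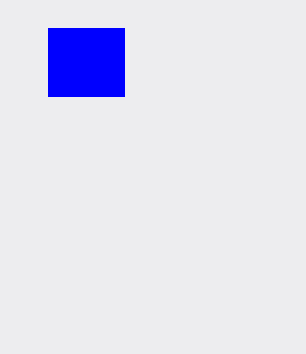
px0 = 48; py0 = 28; px1 = 124; py1 = 96; color = 'blue'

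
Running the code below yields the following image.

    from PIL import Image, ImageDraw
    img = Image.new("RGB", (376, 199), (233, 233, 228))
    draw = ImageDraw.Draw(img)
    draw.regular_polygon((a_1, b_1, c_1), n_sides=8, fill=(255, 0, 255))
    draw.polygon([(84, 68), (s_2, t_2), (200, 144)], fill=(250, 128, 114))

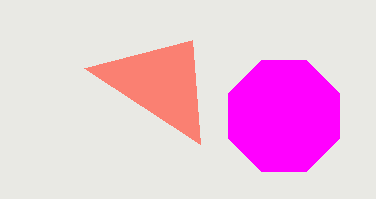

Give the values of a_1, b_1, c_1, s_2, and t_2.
a_1 = 284, b_1 = 116, c_1 = 60, s_2 = 192, t_2 = 40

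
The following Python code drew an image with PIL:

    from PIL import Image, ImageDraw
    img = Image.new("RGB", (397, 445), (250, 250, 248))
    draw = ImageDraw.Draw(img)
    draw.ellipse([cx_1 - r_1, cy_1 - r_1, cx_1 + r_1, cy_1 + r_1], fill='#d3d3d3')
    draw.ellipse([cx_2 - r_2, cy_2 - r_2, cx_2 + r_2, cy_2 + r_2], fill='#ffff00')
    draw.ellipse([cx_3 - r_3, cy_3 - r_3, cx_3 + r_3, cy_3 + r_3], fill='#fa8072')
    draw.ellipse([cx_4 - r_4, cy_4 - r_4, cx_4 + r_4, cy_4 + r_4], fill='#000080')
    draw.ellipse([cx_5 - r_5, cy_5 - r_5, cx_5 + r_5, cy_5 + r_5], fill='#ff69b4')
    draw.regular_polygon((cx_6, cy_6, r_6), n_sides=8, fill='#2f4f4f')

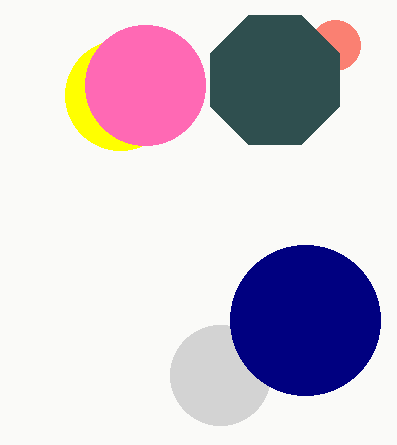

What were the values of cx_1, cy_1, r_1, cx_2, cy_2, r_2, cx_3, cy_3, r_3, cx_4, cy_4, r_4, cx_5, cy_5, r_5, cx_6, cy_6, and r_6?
cx_1 = 220
cy_1 = 375
r_1 = 50
cx_2 = 120
cy_2 = 95
r_2 = 55
cx_3 = 335
cy_3 = 45
r_3 = 25
cx_4 = 305
cy_4 = 320
r_4 = 75
cx_5 = 145
cy_5 = 85
r_5 = 60
cx_6 = 275
cy_6 = 80
r_6 = 70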